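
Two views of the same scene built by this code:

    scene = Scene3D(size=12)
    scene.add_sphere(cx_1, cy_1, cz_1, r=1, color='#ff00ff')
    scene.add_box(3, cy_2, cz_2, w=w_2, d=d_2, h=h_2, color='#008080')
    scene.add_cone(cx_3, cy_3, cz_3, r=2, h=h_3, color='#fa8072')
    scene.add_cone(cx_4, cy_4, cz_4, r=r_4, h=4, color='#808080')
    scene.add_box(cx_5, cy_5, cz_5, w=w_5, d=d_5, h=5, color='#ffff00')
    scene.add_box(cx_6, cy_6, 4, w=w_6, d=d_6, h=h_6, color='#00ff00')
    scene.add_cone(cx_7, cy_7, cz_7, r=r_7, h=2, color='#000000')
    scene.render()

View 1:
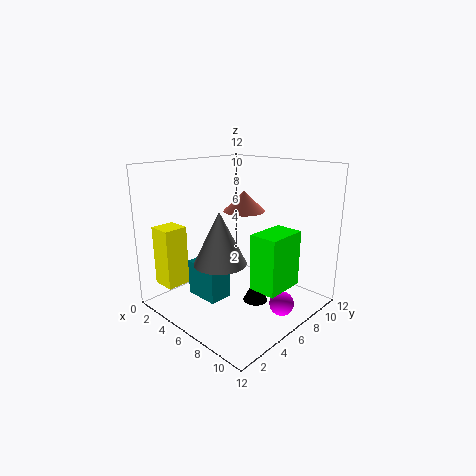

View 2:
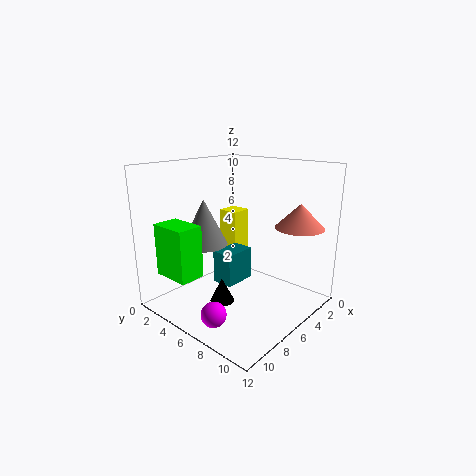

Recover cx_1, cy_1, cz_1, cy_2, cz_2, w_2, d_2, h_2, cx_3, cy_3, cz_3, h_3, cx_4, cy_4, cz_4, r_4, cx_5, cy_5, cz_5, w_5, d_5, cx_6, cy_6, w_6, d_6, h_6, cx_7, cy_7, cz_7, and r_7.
cx_1 = 10; cy_1 = 7; cz_1 = 1; cy_2 = 3; cz_2 = 1; w_2 = 3; d_2 = 2; h_2 = 3; cx_3 = 3; cy_3 = 10; cz_3 = 7; h_3 = 2; cx_4 = 7; cy_4 = 3; cz_4 = 5; r_4 = 2; cx_5 = 1; cy_5 = 1; cz_5 = 2; w_5 = 2; d_5 = 2; cx_6 = 10; cy_6 = 3; w_6 = 2; d_6 = 3; h_6 = 4; cx_7 = 8; cy_7 = 6; cz_7 = 1; r_7 = 1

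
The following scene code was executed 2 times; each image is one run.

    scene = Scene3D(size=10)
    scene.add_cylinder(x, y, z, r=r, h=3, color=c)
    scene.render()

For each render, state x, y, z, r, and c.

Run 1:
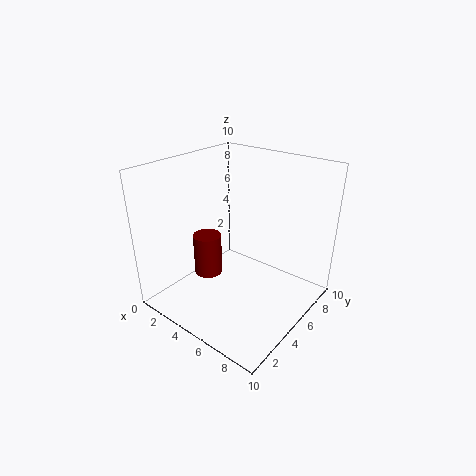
x = 3; y = 4; z = 2; r = 1; c = 'maroon'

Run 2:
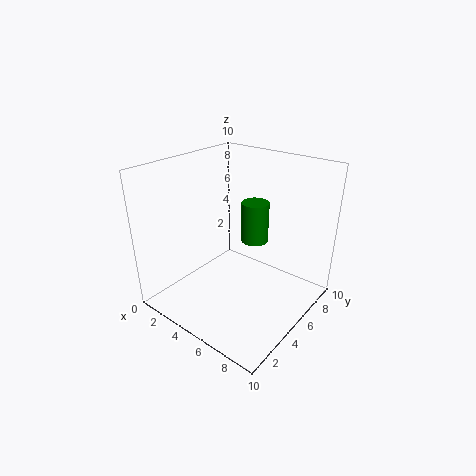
x = 5; y = 7; z = 4; r = 1; c = 'green'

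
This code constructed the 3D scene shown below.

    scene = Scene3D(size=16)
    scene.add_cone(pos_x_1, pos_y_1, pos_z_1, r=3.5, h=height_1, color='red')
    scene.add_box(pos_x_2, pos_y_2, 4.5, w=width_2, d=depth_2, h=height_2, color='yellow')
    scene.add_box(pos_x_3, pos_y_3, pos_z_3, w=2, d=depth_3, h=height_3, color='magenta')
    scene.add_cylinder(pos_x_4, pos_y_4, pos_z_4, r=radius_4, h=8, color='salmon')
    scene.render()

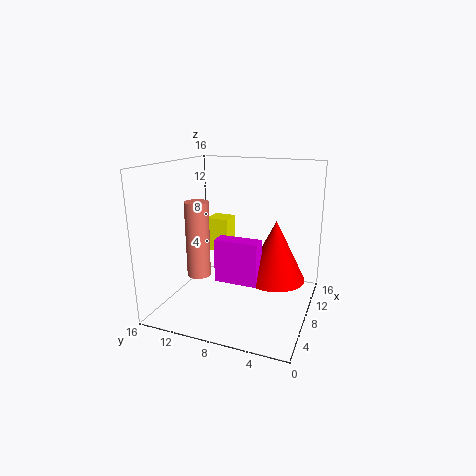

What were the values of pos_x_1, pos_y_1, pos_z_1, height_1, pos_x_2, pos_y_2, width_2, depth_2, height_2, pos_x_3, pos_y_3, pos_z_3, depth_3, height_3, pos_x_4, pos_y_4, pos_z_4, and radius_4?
pos_x_1 = 10.25
pos_y_1 = 4.25
pos_z_1 = 2.75
height_1 = 7
pos_x_2 = 11.75
pos_y_2 = 11
width_2 = 2.75
depth_2 = 2.75
height_2 = 4.25
pos_x_3 = 7
pos_y_3 = 5.5
pos_z_3 = 2.75
depth_3 = 5
height_3 = 5
pos_x_4 = 4.75
pos_y_4 = 11.25
pos_z_4 = 4.5
radius_4 = 1.25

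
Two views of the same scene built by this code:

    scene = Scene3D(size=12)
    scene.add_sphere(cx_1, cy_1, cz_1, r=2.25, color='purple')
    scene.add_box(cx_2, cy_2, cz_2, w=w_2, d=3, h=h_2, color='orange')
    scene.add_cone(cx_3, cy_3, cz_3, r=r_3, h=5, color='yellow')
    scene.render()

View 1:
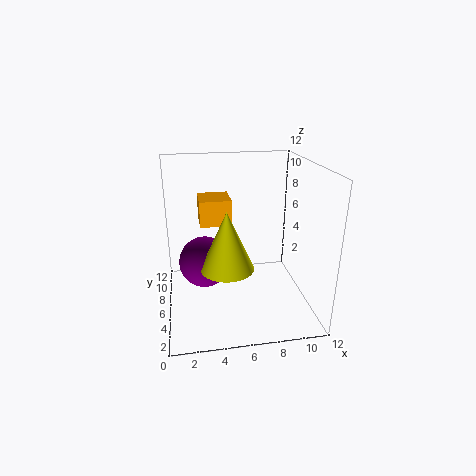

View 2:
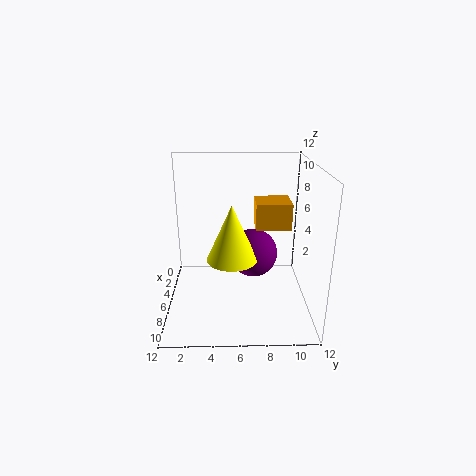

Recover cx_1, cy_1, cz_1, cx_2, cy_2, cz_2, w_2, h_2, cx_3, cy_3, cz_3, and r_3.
cx_1 = 3.25; cy_1 = 7.5; cz_1 = 3.25; cx_2 = 3; cy_2 = 7.5; cz_2 = 6.5; w_2 = 2.75; h_2 = 2.25; cx_3 = 5; cy_3 = 5.5; cz_3 = 3.5; r_3 = 2.25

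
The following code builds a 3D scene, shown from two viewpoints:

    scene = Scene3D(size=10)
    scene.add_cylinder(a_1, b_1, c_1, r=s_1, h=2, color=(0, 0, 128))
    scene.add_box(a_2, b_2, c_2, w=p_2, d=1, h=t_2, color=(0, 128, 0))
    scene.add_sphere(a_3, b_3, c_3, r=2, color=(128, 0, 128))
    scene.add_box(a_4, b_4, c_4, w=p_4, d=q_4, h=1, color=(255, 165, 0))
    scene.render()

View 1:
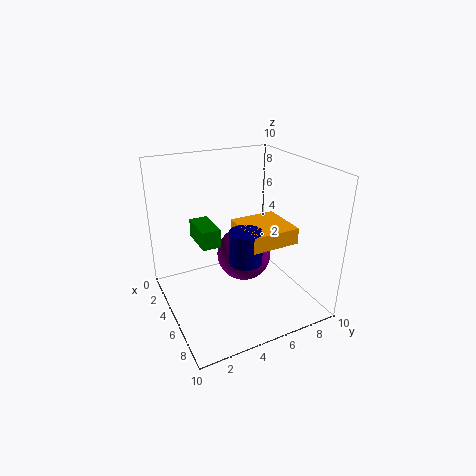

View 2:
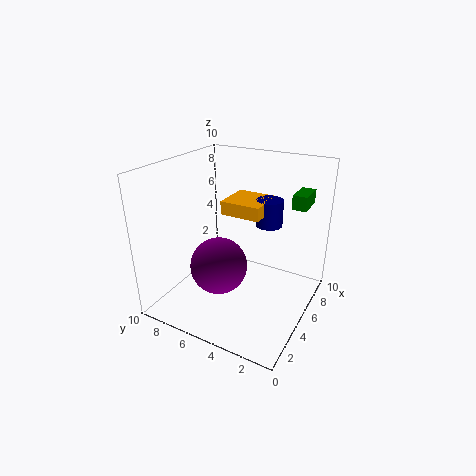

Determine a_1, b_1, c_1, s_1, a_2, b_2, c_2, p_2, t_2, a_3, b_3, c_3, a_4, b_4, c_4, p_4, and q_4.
a_1 = 8; b_1 = 4; c_1 = 5; s_1 = 1; a_2 = 7; b_2 = 1; c_2 = 7; p_2 = 2; t_2 = 1; a_3 = 4; b_3 = 6; c_3 = 3; a_4 = 6; b_4 = 4; c_4 = 6; p_4 = 3; q_4 = 3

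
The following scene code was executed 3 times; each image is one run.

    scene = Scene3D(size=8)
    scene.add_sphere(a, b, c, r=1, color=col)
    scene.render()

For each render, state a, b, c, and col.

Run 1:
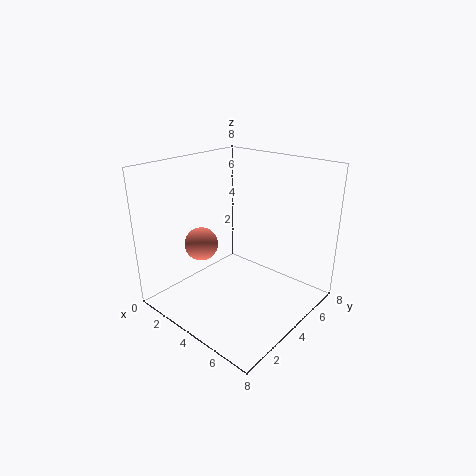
a = 1.5
b = 3.5
c = 3
col = 'salmon'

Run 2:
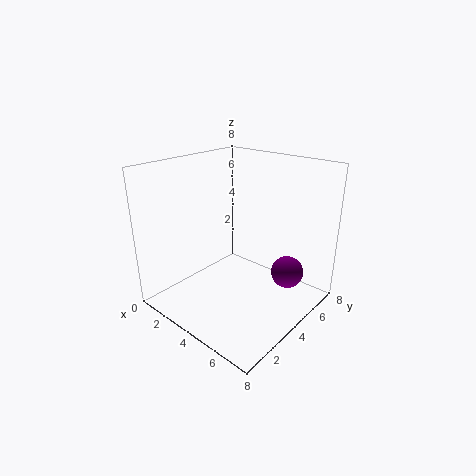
a = 5.5
b = 7
c = 1
col = 'purple'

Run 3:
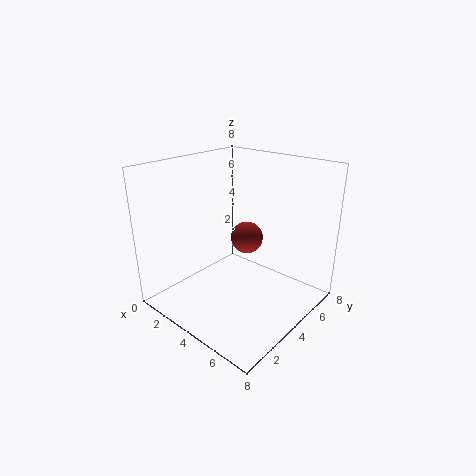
a = 3
b = 6
c = 3
col = 'brown'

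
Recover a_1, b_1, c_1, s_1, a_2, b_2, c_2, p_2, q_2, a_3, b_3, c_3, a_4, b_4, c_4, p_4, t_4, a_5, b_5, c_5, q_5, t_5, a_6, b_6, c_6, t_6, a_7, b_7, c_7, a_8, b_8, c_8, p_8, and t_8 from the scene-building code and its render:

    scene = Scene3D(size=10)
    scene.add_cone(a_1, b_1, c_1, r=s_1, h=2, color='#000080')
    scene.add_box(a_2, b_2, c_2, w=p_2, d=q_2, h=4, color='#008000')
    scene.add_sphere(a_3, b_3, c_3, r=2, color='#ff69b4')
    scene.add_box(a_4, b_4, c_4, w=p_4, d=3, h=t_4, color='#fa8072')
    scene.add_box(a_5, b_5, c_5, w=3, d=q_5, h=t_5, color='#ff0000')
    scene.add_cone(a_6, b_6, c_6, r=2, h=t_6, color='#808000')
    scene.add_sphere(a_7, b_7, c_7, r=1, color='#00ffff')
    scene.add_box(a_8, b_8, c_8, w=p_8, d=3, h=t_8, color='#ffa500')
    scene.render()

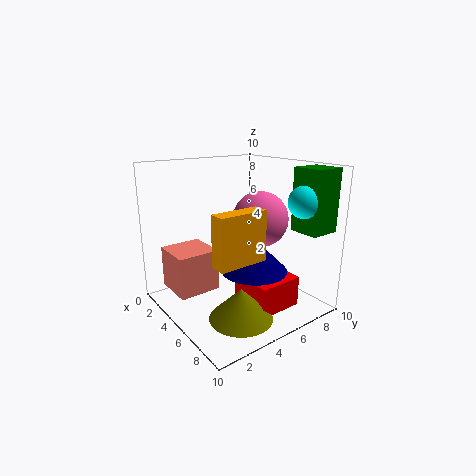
a_1 = 8; b_1 = 4; c_1 = 4; s_1 = 2; a_2 = 8; b_2 = 7; c_2 = 6; p_2 = 2; q_2 = 2; a_3 = 5; b_3 = 7; c_3 = 6; a_4 = 1; b_4 = 1; c_4 = 1; p_4 = 3; t_4 = 3; a_5 = 6; b_5 = 4; c_5 = 1; q_5 = 3; t_5 = 2; a_6 = 8; b_6 = 3; c_6 = 1; t_6 = 2; a_7 = 9; b_7 = 7; c_7 = 8; a_8 = 8; b_8 = 1; c_8 = 5; p_8 = 1; t_8 = 3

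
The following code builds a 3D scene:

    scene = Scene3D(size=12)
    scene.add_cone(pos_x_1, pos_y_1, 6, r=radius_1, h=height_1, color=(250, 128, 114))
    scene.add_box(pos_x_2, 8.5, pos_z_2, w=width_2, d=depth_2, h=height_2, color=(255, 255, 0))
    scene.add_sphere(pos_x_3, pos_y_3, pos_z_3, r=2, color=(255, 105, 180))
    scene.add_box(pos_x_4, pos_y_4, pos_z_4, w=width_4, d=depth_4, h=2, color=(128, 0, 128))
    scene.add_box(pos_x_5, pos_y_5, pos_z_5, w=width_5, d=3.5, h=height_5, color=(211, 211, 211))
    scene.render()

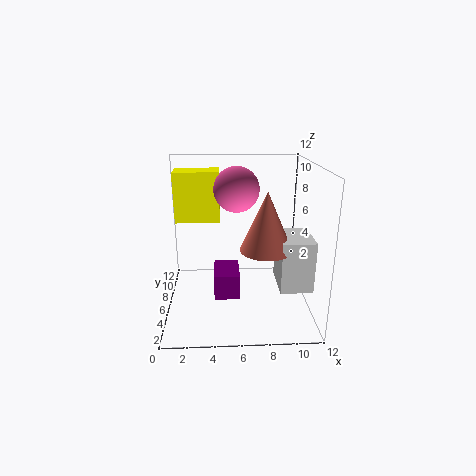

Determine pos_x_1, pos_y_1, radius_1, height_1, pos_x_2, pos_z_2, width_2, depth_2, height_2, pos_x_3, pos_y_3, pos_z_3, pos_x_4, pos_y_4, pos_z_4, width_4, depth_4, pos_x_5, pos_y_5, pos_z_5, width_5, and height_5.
pos_x_1 = 8
pos_y_1 = 3.5
radius_1 = 2
height_1 = 4.5
pos_x_2 = 0.5
pos_z_2 = 6.5
width_2 = 4
depth_2 = 2.5
height_2 = 4.5
pos_x_3 = 6
pos_y_3 = 8.5
pos_z_3 = 9.5
pos_x_4 = 4
pos_y_4 = 3
pos_z_4 = 2
width_4 = 2
depth_4 = 3
pos_x_5 = 9
pos_y_5 = 2
pos_z_5 = 3
width_5 = 2.5
height_5 = 4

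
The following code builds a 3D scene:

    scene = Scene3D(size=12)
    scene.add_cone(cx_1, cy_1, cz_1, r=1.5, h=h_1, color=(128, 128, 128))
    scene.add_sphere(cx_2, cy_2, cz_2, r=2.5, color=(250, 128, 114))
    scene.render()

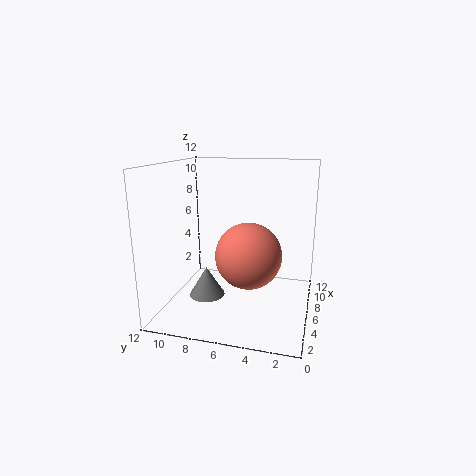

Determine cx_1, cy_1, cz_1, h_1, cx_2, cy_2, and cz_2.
cx_1 = 5, cy_1 = 8.5, cz_1 = 1, h_1 = 2.5, cx_2 = 3.5, cy_2 = 4.5, cz_2 = 5.5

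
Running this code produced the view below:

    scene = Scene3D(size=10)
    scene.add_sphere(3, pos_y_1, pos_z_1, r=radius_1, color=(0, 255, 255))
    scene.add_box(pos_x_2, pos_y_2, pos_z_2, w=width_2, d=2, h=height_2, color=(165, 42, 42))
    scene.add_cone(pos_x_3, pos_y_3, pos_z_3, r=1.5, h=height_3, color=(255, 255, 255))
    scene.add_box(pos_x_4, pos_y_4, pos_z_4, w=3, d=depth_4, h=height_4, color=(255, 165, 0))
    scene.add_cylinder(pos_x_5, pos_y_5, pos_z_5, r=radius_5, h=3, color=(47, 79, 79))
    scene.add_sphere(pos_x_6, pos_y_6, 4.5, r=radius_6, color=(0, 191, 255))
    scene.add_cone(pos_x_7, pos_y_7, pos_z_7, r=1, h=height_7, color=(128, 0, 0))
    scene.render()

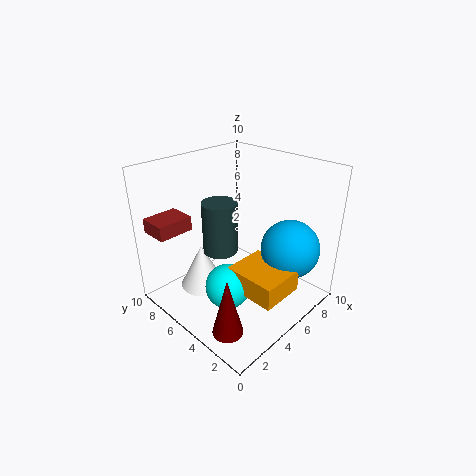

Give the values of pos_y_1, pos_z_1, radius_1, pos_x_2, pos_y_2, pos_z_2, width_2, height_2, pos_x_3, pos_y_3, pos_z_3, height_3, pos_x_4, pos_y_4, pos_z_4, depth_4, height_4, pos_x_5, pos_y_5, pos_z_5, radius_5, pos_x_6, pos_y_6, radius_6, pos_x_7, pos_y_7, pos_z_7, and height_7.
pos_y_1 = 4, pos_z_1 = 2.5, radius_1 = 1.5, pos_x_2 = 0.5, pos_y_2 = 7.5, pos_z_2 = 5.5, width_2 = 2.5, height_2 = 1, pos_x_3 = 2.5, pos_y_3 = 6, pos_z_3 = 2, height_3 = 3, pos_x_4 = 3, pos_y_4 = 0.5, pos_z_4 = 2.5, depth_4 = 3.5, height_4 = 1.5, pos_x_5 = 2, pos_y_5 = 3.5, pos_z_5 = 6, radius_5 = 1, pos_x_6 = 7, pos_y_6 = 2, radius_6 = 2, pos_x_7 = 1.5, pos_y_7 = 2.5, pos_z_7 = 0.5, height_7 = 4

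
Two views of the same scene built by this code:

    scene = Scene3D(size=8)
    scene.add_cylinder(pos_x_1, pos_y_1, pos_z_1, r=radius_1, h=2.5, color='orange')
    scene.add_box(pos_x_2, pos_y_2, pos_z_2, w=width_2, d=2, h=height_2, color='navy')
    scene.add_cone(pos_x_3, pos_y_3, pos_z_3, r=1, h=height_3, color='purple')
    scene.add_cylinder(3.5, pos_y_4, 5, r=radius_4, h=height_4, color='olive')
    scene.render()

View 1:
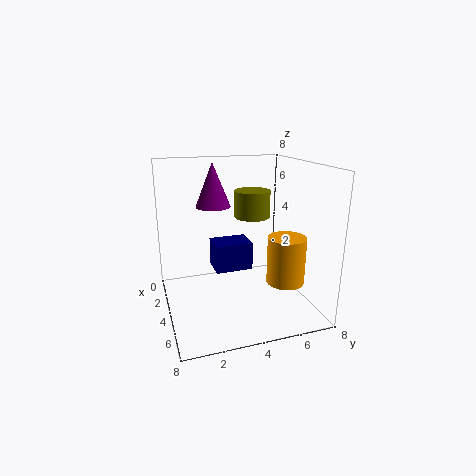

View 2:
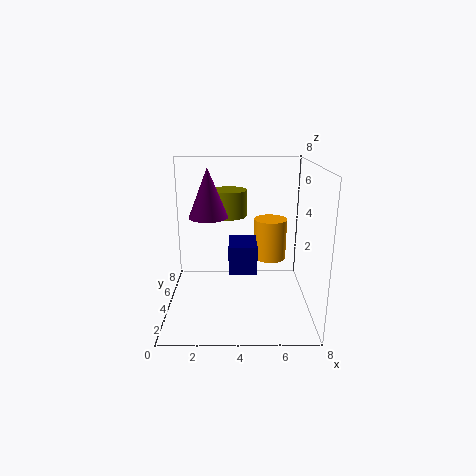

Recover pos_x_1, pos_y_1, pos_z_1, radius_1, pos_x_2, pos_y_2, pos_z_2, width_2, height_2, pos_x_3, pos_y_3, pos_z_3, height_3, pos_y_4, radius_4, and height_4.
pos_x_1 = 6, pos_y_1 = 6, pos_z_1 = 2, radius_1 = 1, pos_x_2 = 3.5, pos_y_2 = 2.5, pos_z_2 = 2.5, width_2 = 1.5, height_2 = 1.5, pos_x_3 = 2.5, pos_y_3 = 3, pos_z_3 = 5.5, height_3 = 2.5, pos_y_4 = 5, radius_4 = 1, height_4 = 1.5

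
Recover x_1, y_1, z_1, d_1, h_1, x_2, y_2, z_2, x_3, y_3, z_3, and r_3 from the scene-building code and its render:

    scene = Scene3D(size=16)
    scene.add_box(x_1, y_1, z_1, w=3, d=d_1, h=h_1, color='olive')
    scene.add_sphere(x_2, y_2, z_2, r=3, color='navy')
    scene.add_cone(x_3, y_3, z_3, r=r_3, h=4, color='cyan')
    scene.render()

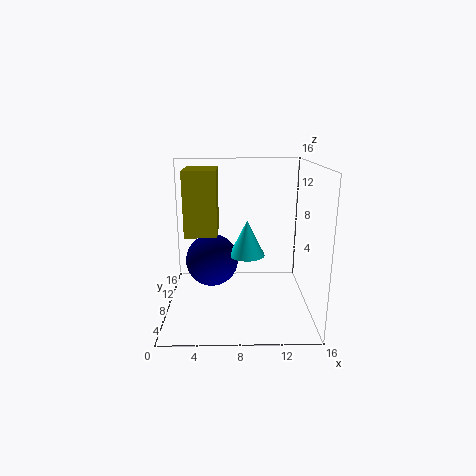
x_1 = 3
y_1 = 2
z_1 = 10
d_1 = 4
h_1 = 6
x_2 = 5
y_2 = 9
z_2 = 5
x_3 = 9
y_3 = 8
z_3 = 6
r_3 = 2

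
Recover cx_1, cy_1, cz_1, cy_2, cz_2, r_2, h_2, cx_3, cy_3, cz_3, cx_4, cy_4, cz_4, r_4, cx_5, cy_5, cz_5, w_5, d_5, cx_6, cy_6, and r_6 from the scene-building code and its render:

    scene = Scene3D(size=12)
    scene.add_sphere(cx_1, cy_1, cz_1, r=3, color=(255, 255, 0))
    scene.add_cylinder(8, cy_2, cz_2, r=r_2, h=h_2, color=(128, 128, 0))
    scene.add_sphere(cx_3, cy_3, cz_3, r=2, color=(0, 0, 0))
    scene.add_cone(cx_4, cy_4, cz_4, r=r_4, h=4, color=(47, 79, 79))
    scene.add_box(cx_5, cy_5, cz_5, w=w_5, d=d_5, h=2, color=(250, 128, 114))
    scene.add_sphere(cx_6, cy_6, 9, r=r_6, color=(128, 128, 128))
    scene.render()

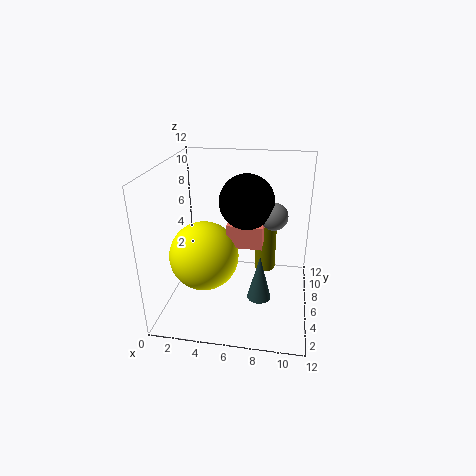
cx_1 = 3
cy_1 = 6
cz_1 = 4
cy_2 = 10
cz_2 = 1
r_2 = 1
h_2 = 5
cx_3 = 7
cy_3 = 4
cz_3 = 10
cx_4 = 8
cy_4 = 5
cz_4 = 1
r_4 = 1
cx_5 = 5
cy_5 = 6
cz_5 = 5
w_5 = 3
d_5 = 2
cx_6 = 9
cy_6 = 4
r_6 = 1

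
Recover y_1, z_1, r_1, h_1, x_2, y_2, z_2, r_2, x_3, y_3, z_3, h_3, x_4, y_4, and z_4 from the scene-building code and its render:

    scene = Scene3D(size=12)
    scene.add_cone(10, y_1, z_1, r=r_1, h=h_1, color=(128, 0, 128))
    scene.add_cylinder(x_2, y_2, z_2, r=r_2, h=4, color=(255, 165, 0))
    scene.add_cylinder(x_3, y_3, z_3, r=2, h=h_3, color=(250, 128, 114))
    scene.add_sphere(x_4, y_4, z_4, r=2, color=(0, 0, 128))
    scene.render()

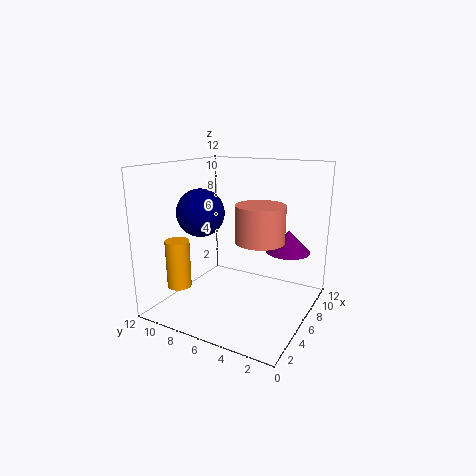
y_1 = 3; z_1 = 4; r_1 = 2; h_1 = 2; x_2 = 3; y_2 = 10; z_2 = 2; r_2 = 1; x_3 = 6; y_3 = 4; z_3 = 6; h_3 = 3; x_4 = 5; y_4 = 9; z_4 = 8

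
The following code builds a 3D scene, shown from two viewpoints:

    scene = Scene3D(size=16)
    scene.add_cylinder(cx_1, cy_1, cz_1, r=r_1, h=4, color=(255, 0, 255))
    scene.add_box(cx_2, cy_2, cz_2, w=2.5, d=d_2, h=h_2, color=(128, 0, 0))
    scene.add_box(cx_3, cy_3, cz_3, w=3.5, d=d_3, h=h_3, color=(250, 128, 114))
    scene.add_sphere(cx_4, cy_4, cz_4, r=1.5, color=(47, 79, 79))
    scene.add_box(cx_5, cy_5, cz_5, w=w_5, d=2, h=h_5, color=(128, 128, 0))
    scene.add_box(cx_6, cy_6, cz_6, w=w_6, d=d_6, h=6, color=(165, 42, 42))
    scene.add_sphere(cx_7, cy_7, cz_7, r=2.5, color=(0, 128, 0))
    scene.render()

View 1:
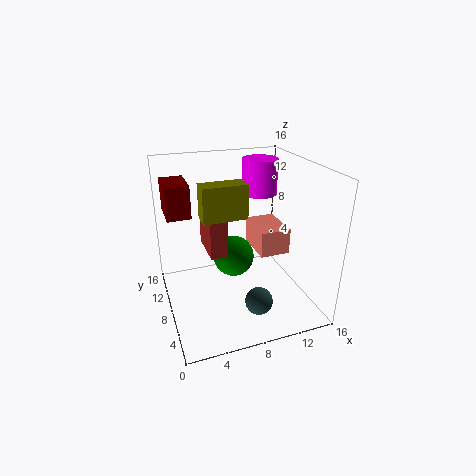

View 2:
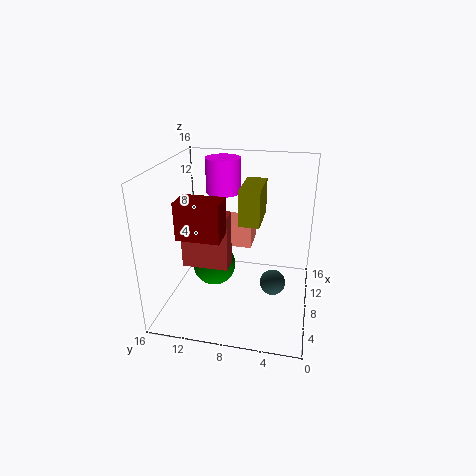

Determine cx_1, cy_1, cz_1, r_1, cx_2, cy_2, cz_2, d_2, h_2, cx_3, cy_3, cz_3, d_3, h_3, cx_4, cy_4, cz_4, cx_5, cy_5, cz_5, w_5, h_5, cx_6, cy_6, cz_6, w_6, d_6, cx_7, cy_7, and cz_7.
cx_1 = 11.5, cy_1 = 10.5, cz_1 = 12, r_1 = 2, cx_2 = 0.5, cy_2 = 8, cz_2 = 11, d_2 = 4, h_2 = 3.5, cx_3 = 10.5, cy_3 = 7, cz_3 = 5.5, d_3 = 5, h_3 = 3, cx_4 = 9, cy_4 = 4, cz_4 = 2, cx_5 = 3.5, cy_5 = 5, cz_5 = 11.5, w_5 = 4.5, h_5 = 3.5, cx_6 = 5, cy_6 = 8.5, cz_6 = 5.5, w_6 = 2, d_6 = 5, cx_7 = 8.5, cy_7 = 11, cz_7 = 4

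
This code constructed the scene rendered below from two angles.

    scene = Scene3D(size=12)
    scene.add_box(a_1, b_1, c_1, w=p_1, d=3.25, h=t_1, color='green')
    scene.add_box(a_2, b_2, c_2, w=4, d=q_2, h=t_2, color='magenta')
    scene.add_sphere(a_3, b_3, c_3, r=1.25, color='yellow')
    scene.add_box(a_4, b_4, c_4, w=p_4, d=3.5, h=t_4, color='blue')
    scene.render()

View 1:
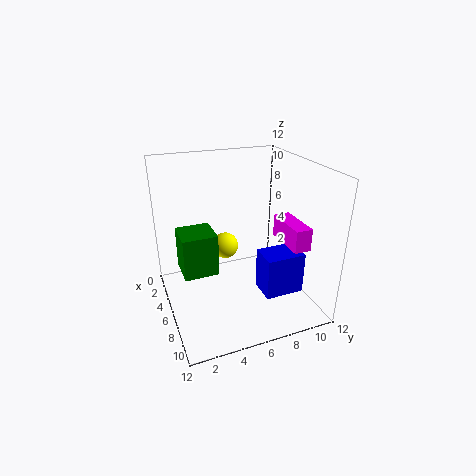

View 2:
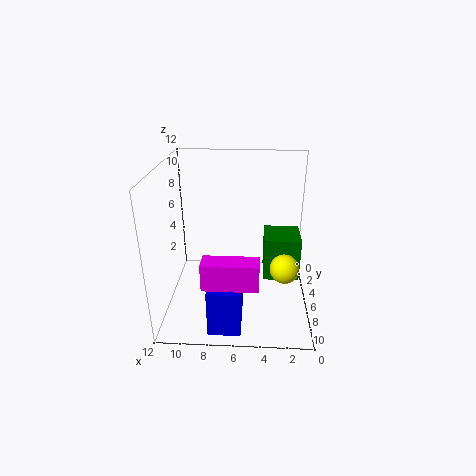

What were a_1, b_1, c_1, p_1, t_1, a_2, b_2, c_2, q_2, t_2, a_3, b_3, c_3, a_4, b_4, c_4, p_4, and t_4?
a_1 = 0.5
b_1 = 1.75
c_1 = 1.25
p_1 = 3.25
t_1 = 4
a_2 = 4.25
b_2 = 10.25
c_2 = 4.75
q_2 = 1.5
t_2 = 2
a_3 = 2
b_3 = 6.25
c_3 = 3.25
a_4 = 5.5
b_4 = 8
c_4 = 0.5
p_4 = 2.5
t_4 = 3.75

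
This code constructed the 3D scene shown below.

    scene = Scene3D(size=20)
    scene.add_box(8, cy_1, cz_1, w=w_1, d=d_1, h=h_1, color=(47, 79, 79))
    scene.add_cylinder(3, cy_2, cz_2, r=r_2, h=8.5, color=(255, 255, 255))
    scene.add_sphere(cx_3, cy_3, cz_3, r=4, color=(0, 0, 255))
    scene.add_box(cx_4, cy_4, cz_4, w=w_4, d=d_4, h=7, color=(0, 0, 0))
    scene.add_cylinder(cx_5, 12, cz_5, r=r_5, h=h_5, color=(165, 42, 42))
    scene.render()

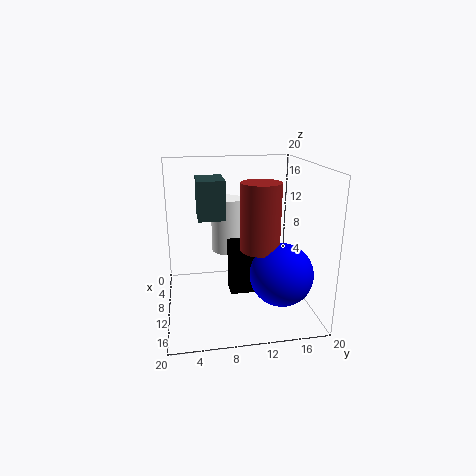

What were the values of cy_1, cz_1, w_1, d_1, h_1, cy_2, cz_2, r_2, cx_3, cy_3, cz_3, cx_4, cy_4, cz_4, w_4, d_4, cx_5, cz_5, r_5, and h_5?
cy_1 = 4.5, cz_1 = 13.5, w_1 = 5, d_1 = 3.5, h_1 = 5, cy_2 = 9.5, cz_2 = 5.5, r_2 = 2.5, cx_3 = 16, cy_3 = 14.5, cz_3 = 7, cx_4 = 10, cy_4 = 8.5, cz_4 = 3, w_4 = 3, d_4 = 5, cx_5 = 14.5, cz_5 = 10, r_5 = 2.5, h_5 = 8.5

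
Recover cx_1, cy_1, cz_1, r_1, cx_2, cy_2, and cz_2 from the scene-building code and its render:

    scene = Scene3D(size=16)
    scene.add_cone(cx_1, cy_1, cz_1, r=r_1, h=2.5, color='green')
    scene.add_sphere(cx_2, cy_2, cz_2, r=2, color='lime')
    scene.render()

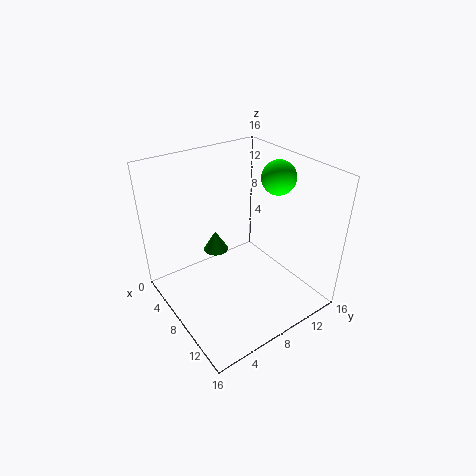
cx_1 = 4; cy_1 = 7.5; cz_1 = 4.5; r_1 = 1.5; cx_2 = 7.5; cy_2 = 14; cz_2 = 13.5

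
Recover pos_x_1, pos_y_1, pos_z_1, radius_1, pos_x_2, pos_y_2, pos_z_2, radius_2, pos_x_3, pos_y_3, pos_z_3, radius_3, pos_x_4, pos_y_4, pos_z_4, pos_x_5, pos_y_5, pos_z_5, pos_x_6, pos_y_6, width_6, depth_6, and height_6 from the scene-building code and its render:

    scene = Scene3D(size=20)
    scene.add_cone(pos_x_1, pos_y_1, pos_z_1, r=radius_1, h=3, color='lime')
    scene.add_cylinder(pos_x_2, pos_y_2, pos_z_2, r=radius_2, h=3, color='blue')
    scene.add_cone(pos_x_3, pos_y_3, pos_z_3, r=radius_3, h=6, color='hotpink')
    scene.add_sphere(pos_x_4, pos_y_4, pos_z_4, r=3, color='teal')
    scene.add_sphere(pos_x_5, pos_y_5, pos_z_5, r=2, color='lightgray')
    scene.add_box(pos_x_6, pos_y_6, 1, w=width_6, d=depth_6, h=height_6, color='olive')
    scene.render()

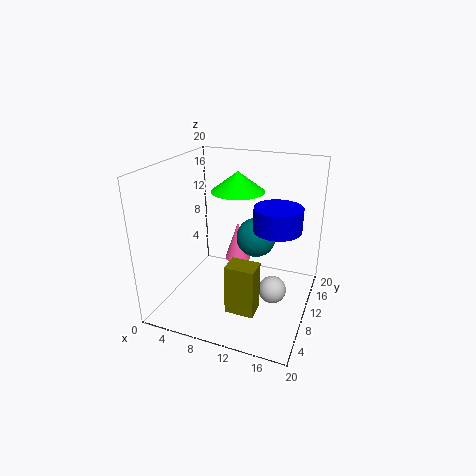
pos_x_1 = 8
pos_y_1 = 15
pos_z_1 = 15
radius_1 = 4
pos_x_2 = 16
pos_y_2 = 8
pos_z_2 = 13
radius_2 = 3
pos_x_3 = 8
pos_y_3 = 15
pos_z_3 = 4
radius_3 = 2
pos_x_4 = 11
pos_y_4 = 15
pos_z_4 = 8
pos_x_5 = 15
pos_y_5 = 11
pos_z_5 = 2
pos_x_6 = 10
pos_y_6 = 5
width_6 = 4
depth_6 = 3
height_6 = 7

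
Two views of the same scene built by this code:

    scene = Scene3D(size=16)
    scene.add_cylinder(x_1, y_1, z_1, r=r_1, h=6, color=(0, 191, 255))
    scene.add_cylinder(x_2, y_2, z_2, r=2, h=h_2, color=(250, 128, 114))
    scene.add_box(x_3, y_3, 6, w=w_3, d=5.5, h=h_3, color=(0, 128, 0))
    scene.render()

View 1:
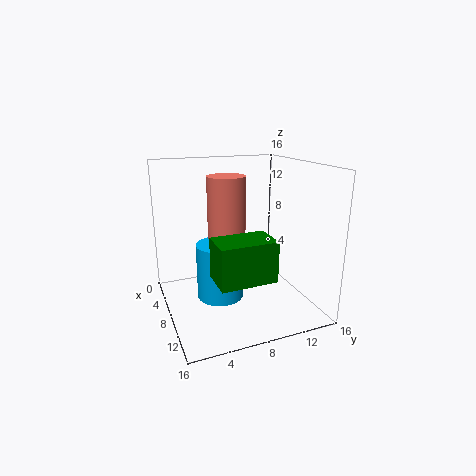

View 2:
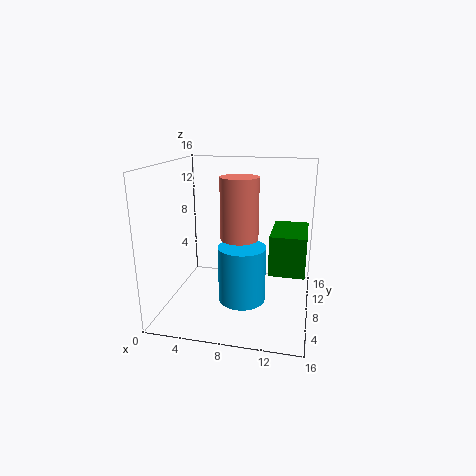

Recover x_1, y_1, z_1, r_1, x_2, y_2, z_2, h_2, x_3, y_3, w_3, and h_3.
x_1 = 9; y_1 = 5.5; z_1 = 2; r_1 = 2.5; x_2 = 8.5; y_2 = 6.5; z_2 = 8.5; h_2 = 6.5; x_3 = 12; y_3 = 3.5; w_3 = 3.5; h_3 = 4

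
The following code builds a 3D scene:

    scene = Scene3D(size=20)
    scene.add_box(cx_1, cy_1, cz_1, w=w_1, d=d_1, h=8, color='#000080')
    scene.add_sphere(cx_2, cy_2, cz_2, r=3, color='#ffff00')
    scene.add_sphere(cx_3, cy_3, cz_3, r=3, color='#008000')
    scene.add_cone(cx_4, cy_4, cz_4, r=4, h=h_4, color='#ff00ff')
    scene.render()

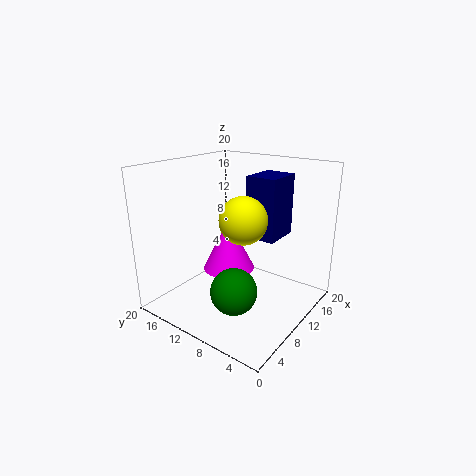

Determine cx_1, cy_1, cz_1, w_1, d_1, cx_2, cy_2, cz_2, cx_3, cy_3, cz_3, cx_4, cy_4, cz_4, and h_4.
cx_1 = 9, cy_1 = 4, cz_1 = 11, w_1 = 5, d_1 = 4, cx_2 = 7, cy_2 = 7, cz_2 = 14, cx_3 = 5, cy_3 = 7, cz_3 = 5, cx_4 = 13, cy_4 = 14, cz_4 = 3, h_4 = 8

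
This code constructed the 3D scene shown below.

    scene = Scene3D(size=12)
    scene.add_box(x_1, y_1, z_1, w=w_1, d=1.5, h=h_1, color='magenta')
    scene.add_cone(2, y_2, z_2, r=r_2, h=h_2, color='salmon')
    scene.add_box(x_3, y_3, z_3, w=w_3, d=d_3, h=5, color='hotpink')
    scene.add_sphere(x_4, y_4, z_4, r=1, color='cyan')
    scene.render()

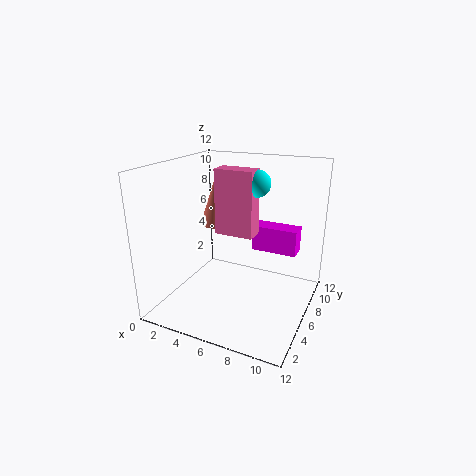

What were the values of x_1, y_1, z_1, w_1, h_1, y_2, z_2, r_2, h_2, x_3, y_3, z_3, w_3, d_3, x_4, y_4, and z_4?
x_1 = 7.5
y_1 = 5.5
z_1 = 5.5
w_1 = 3.5
h_1 = 2
y_2 = 9.5
z_2 = 5.5
r_2 = 1.5
h_2 = 4.5
x_3 = 5
y_3 = 4
z_3 = 7
w_3 = 3
d_3 = 1.5
x_4 = 8
y_4 = 5
z_4 = 11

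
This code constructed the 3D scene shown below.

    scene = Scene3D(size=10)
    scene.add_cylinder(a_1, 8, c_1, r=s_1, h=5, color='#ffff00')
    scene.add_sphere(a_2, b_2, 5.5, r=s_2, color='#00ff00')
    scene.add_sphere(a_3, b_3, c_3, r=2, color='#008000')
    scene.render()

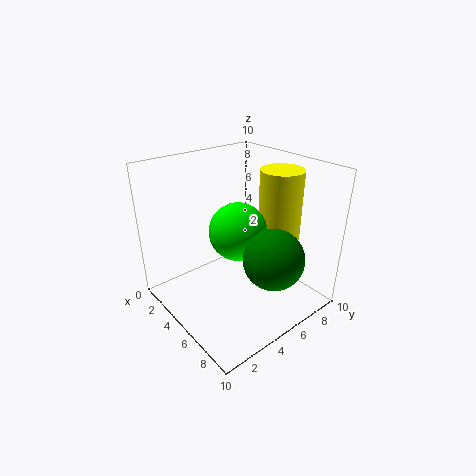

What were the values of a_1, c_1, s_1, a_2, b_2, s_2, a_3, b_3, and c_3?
a_1 = 6, c_1 = 4.5, s_1 = 1.5, a_2 = 5, b_2 = 5, s_2 = 2, a_3 = 8, b_3 = 5.5, c_3 = 4.5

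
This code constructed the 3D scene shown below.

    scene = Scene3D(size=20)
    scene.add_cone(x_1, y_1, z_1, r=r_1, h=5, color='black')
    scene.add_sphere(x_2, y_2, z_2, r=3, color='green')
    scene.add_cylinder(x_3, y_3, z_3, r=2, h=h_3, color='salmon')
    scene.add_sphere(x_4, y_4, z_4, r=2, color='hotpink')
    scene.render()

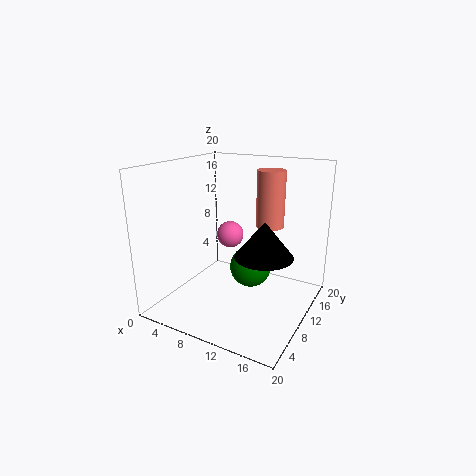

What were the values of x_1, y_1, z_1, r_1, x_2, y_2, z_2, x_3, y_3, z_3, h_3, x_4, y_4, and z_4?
x_1 = 14, y_1 = 10, z_1 = 8, r_1 = 4, x_2 = 11, y_2 = 12, z_2 = 5, x_3 = 13, y_3 = 14, z_3 = 11, h_3 = 8, x_4 = 7, y_4 = 13, z_4 = 9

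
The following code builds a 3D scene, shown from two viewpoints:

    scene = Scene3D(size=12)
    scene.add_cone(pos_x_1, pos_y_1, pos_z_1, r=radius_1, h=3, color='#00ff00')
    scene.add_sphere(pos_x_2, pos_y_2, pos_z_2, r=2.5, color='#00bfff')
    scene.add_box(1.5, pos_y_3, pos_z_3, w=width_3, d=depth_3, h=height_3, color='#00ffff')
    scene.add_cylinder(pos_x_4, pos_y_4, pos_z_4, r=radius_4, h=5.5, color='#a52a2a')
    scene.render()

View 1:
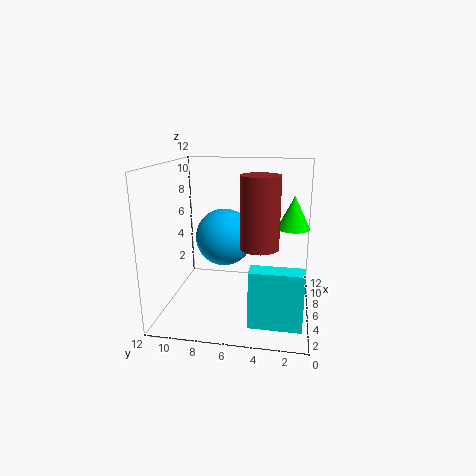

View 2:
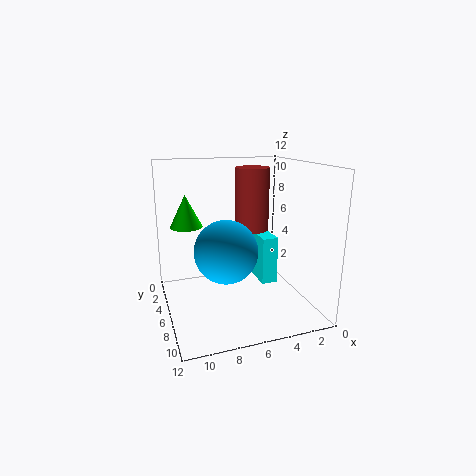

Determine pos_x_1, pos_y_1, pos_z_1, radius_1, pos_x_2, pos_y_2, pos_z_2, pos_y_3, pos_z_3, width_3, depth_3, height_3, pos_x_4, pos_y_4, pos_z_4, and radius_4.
pos_x_1 = 9.5; pos_y_1 = 1.5; pos_z_1 = 6; radius_1 = 1.5; pos_x_2 = 7.5; pos_y_2 = 7.5; pos_z_2 = 5.5; pos_y_3 = 0.5; pos_z_3 = 0.5; width_3 = 1.5; depth_3 = 4; height_3 = 4.5; pos_x_4 = 4; pos_y_4 = 4; pos_z_4 = 6; radius_4 = 1.5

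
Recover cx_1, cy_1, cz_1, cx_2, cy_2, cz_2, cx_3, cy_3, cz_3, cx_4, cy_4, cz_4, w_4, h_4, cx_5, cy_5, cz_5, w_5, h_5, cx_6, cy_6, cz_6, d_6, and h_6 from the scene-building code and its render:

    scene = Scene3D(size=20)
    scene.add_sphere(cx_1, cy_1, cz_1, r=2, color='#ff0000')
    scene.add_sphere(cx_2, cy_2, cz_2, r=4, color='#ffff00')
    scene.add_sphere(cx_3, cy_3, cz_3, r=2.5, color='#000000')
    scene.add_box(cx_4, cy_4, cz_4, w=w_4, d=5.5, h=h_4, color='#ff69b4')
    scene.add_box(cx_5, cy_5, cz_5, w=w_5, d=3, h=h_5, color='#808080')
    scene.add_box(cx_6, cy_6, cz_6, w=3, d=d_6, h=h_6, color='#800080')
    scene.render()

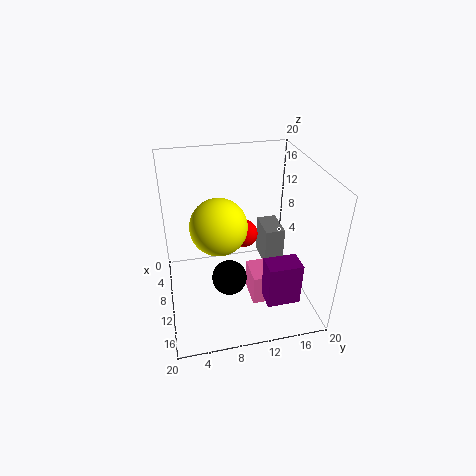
cx_1 = 7.5
cy_1 = 11.5
cz_1 = 9
cx_2 = 9
cy_2 = 7.5
cz_2 = 11.5
cx_3 = 11
cy_3 = 8.5
cz_3 = 4
cx_4 = 9
cy_4 = 11.5
cz_4 = 0.5
w_4 = 4.5
h_4 = 4.5
cx_5 = 2.5
cy_5 = 15
cz_5 = 2.5
w_5 = 5
h_5 = 6
cx_6 = 14
cy_6 = 12.5
cz_6 = 3
d_6 = 4.5
h_6 = 6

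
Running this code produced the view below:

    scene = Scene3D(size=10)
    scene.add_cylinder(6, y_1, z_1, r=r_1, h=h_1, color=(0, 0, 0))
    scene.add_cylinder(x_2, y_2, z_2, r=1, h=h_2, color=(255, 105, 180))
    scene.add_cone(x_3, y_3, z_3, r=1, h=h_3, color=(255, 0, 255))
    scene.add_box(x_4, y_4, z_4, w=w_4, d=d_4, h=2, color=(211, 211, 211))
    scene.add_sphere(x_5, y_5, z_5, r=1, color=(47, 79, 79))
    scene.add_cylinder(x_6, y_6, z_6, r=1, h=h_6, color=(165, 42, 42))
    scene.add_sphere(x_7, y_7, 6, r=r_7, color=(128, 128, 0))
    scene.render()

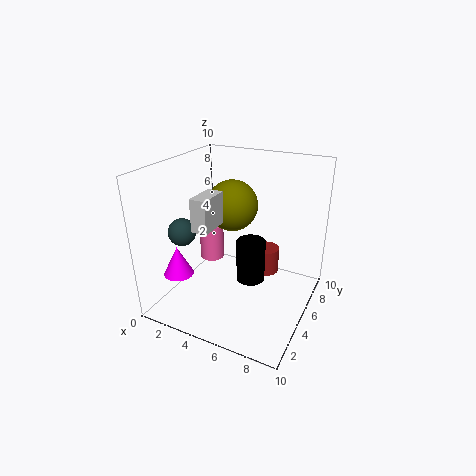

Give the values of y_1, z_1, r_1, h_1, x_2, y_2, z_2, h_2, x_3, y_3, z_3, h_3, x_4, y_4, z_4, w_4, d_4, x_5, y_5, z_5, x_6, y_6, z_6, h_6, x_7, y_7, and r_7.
y_1 = 5
z_1 = 2
r_1 = 1
h_1 = 3
x_2 = 1
y_2 = 8
z_2 = 1
h_2 = 3
x_3 = 2
y_3 = 2
z_3 = 3
h_3 = 2
x_4 = 4
y_4 = 1
z_4 = 7
w_4 = 1
d_4 = 2
x_5 = 1
y_5 = 4
z_5 = 5
x_6 = 6
y_6 = 8
z_6 = 1
h_6 = 2
x_7 = 3
y_7 = 8
r_7 = 2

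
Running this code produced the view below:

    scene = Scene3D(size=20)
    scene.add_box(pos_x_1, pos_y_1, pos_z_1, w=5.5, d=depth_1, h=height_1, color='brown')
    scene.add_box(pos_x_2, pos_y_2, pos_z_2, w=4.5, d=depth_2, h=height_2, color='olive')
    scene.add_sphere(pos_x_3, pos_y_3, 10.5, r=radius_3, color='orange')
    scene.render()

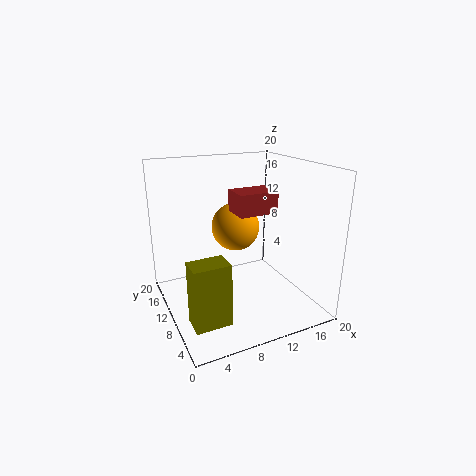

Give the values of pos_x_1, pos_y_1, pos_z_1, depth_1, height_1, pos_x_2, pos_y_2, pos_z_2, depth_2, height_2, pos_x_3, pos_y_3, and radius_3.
pos_x_1 = 9.5; pos_y_1 = 8; pos_z_1 = 13.5; depth_1 = 4; height_1 = 3; pos_x_2 = 1; pos_y_2 = 2; pos_z_2 = 2.5; depth_2 = 3; height_2 = 8; pos_x_3 = 11; pos_y_3 = 13; radius_3 = 3.5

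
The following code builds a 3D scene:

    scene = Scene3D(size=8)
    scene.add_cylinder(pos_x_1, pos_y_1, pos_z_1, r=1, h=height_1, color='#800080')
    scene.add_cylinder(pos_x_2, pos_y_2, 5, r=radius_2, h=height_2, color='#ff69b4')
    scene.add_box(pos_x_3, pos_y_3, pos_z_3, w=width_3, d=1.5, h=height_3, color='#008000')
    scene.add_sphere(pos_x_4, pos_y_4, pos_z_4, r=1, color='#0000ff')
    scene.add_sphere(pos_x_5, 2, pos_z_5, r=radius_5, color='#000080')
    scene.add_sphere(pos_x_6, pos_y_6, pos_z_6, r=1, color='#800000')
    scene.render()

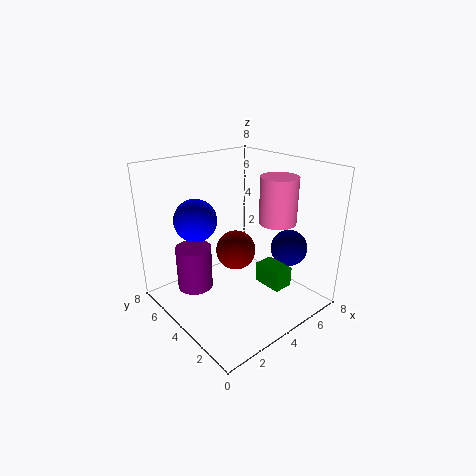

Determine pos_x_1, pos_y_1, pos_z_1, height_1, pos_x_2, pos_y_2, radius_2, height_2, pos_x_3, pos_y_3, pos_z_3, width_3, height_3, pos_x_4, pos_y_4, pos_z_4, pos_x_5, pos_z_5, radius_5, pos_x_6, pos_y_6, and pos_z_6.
pos_x_1 = 2, pos_y_1 = 5.5, pos_z_1 = 1, height_1 = 2.5, pos_x_2 = 5.5, pos_y_2 = 2.5, radius_2 = 1, height_2 = 2.5, pos_x_3 = 3.5, pos_y_3 = 0.5, pos_z_3 = 2.5, width_3 = 1, height_3 = 1, pos_x_4 = 1, pos_y_4 = 3.5, pos_z_4 = 6, pos_x_5 = 6, pos_z_5 = 3.5, radius_5 = 1, pos_x_6 = 3, pos_y_6 = 3, pos_z_6 = 4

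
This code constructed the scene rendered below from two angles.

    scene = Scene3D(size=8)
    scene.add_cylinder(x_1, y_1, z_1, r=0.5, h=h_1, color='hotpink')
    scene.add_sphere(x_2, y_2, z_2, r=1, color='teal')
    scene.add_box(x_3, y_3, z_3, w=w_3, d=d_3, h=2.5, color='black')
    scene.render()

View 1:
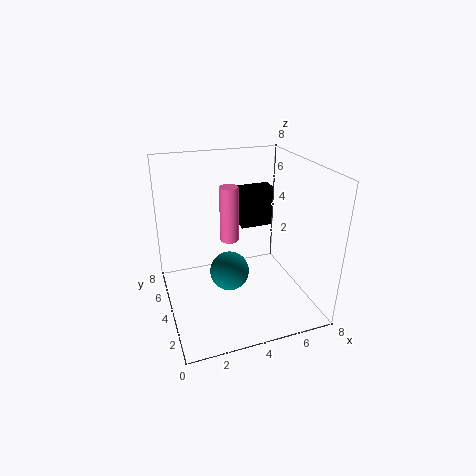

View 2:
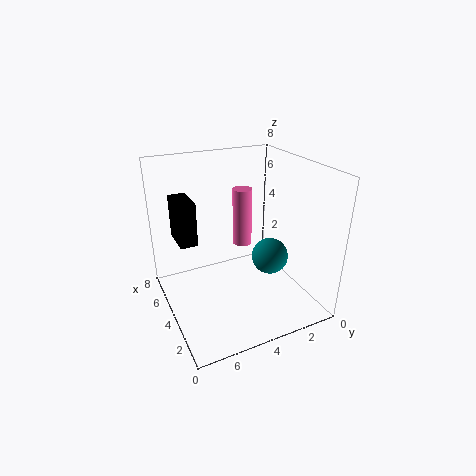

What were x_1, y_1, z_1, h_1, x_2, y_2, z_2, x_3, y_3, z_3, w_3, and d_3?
x_1 = 3.5
y_1 = 4
z_1 = 4
h_1 = 3
x_2 = 3
y_2 = 2.5
z_2 = 3
x_3 = 5
y_3 = 6
z_3 = 3.5
w_3 = 2
d_3 = 1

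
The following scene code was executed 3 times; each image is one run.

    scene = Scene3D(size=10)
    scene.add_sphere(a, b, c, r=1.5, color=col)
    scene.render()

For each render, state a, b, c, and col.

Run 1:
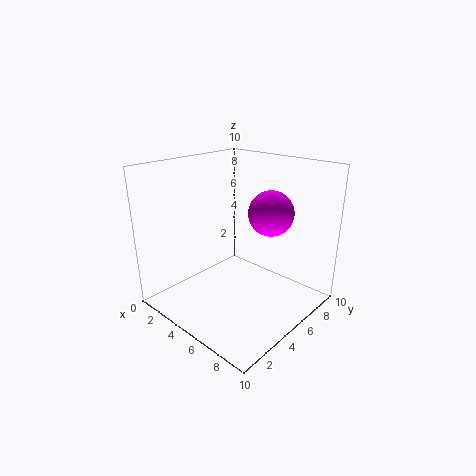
a = 7, b = 6, c = 7, col = 'magenta'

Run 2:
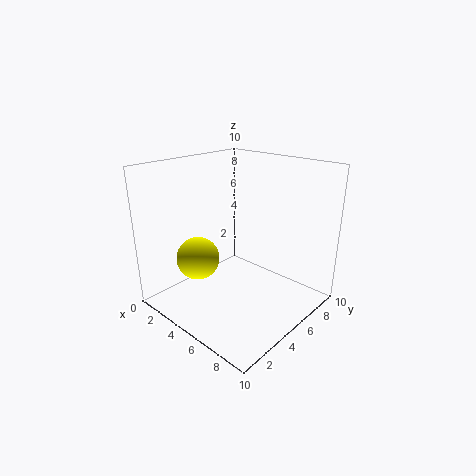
a = 3, b = 3, c = 3.5, col = 'yellow'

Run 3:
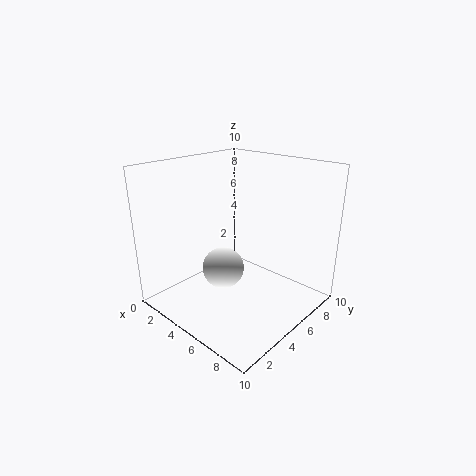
a = 4, b = 4.5, c = 2.5, col = 'white'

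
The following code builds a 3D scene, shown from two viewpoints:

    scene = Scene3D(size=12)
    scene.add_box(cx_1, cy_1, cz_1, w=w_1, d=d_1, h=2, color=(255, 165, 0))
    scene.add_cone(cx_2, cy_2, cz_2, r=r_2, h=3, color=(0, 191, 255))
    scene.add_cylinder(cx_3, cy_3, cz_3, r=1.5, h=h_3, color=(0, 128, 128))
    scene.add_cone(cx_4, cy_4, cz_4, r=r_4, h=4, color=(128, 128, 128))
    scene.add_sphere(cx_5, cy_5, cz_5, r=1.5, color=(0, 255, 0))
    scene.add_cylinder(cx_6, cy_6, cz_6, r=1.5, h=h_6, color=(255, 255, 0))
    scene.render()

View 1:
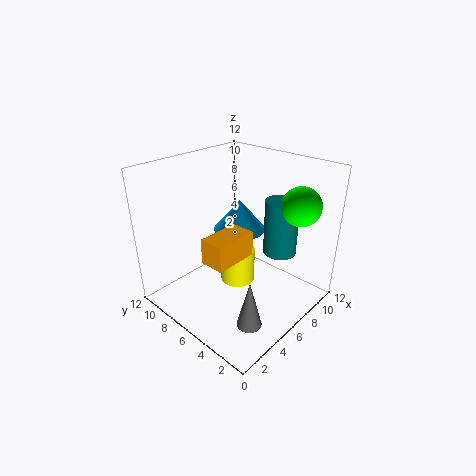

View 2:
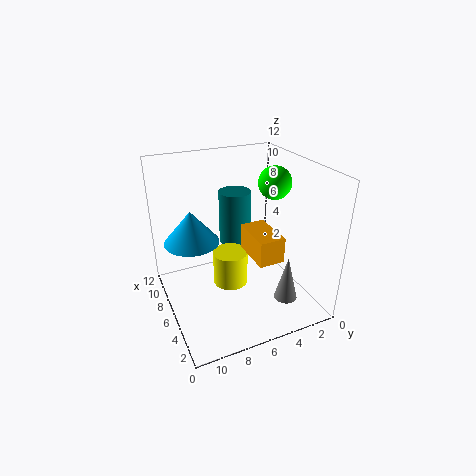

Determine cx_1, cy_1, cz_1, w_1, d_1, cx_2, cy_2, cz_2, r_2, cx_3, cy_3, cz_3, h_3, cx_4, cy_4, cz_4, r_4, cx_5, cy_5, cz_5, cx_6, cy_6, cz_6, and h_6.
cx_1 = 2
cy_1 = 4
cz_1 = 5.5
w_1 = 3.5
d_1 = 2
cx_2 = 9.5
cy_2 = 9
cz_2 = 4.5
r_2 = 2.5
cx_3 = 10
cy_3 = 4.5
cz_3 = 3.5
h_3 = 5
cx_4 = 3.5
cy_4 = 2.5
cz_4 = 0.5
r_4 = 1
cx_5 = 8
cy_5 = 1.5
cz_5 = 9.5
cx_6 = 6.5
cy_6 = 6.5
cz_6 = 1.5
h_6 = 3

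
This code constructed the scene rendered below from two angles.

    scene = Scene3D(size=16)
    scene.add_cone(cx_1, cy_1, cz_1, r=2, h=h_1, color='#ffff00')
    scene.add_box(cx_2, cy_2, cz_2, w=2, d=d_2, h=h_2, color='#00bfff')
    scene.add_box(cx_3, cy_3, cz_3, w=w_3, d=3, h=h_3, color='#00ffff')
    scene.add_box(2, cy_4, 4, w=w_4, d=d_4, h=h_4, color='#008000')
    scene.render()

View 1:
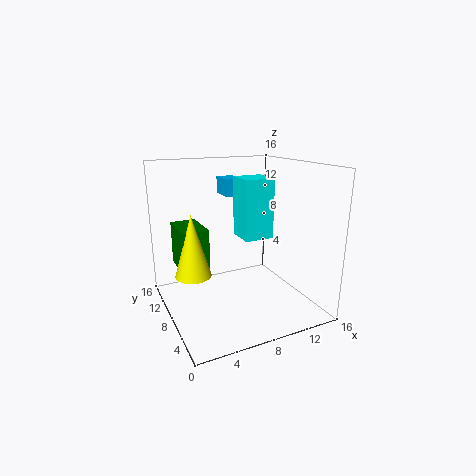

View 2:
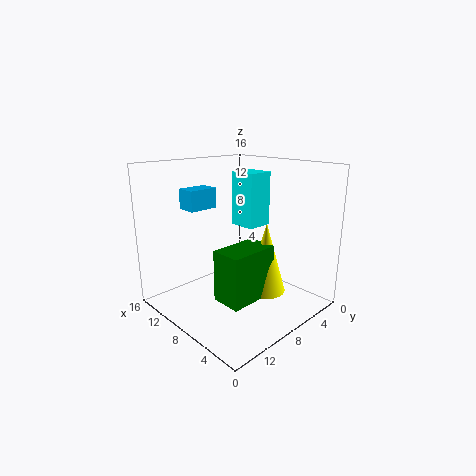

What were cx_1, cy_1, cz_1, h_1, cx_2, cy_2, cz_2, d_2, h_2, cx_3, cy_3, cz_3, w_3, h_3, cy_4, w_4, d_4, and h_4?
cx_1 = 3; cy_1 = 9; cz_1 = 4; h_1 = 7; cx_2 = 8; cy_2 = 11; cz_2 = 12; d_2 = 3; h_2 = 2; cx_3 = 7; cy_3 = 4; cz_3 = 9; w_3 = 3; h_3 = 6; cy_4 = 9; w_4 = 3; d_4 = 5; h_4 = 5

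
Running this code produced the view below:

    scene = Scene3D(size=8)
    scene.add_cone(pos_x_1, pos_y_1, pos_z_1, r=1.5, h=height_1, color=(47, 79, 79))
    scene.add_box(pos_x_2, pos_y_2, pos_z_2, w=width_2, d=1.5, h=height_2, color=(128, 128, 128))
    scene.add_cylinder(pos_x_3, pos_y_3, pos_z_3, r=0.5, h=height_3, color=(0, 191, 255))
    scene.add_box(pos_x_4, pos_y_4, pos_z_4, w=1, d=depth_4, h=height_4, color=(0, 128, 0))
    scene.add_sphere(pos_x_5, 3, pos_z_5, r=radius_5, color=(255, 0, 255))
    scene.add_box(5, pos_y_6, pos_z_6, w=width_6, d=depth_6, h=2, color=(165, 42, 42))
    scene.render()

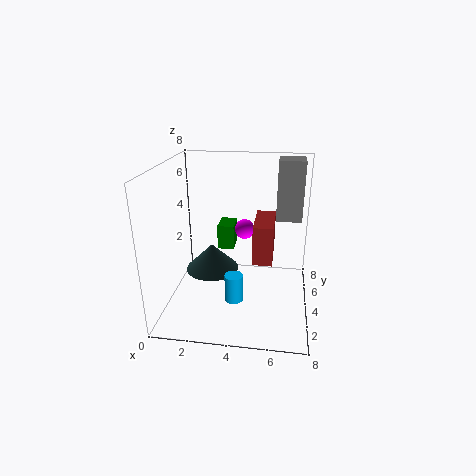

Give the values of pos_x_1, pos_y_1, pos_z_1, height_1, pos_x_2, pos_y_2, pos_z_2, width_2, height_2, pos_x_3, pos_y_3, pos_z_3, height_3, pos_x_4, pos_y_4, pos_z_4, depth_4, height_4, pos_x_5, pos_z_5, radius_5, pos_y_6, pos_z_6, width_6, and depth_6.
pos_x_1 = 2.5; pos_y_1 = 4; pos_z_1 = 2; height_1 = 1.5; pos_x_2 = 6; pos_y_2 = 5.5; pos_z_2 = 4.5; width_2 = 1.5; height_2 = 3.5; pos_x_3 = 4; pos_y_3 = 2.5; pos_z_3 = 1; height_3 = 1.5; pos_x_4 = 2.5; pos_y_4 = 5.5; pos_z_4 = 2.5; depth_4 = 1.5; height_4 = 1.5; pos_x_5 = 4.5; pos_z_5 = 5; radius_5 = 0.5; pos_y_6 = 2; pos_z_6 = 3.5; width_6 = 1; depth_6 = 2.5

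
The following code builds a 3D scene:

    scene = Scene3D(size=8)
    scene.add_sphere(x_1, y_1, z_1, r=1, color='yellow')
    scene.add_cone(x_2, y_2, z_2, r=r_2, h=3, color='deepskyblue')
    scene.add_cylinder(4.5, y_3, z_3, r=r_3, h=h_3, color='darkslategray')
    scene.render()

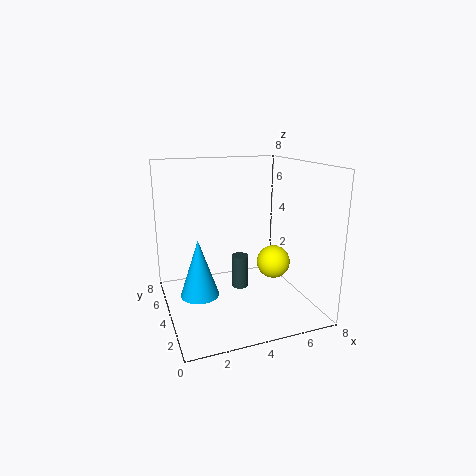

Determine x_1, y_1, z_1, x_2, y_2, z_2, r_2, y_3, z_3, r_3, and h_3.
x_1 = 6.5; y_1 = 4.5; z_1 = 2; x_2 = 1.5; y_2 = 3; z_2 = 1.5; r_2 = 1; y_3 = 5; z_3 = 0.5; r_3 = 0.5; h_3 = 2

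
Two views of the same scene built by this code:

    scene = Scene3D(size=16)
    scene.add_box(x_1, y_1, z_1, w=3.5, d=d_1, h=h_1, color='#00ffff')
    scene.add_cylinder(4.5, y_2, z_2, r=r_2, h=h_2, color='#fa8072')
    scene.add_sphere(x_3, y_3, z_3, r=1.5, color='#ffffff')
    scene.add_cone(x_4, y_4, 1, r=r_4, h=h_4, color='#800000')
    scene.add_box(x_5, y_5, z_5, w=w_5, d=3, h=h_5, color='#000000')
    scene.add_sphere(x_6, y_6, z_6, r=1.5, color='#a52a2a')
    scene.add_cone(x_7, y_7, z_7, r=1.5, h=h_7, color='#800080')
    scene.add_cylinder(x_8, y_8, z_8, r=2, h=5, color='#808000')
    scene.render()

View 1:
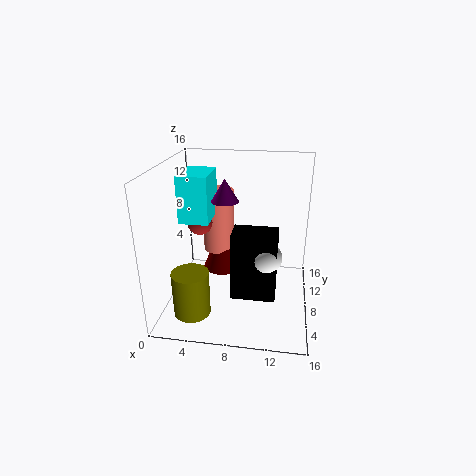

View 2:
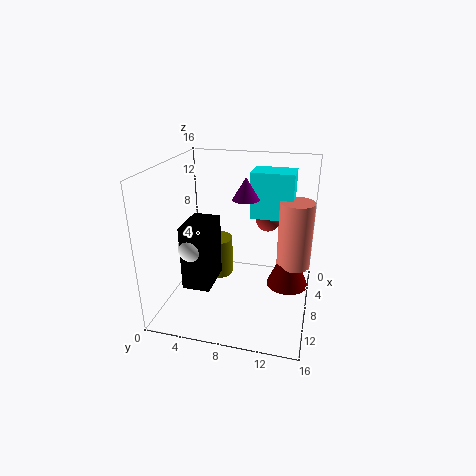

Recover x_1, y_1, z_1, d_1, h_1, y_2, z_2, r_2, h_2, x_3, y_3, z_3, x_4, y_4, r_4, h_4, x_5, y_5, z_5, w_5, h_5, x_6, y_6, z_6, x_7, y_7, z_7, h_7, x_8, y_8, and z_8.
x_1 = 1; y_1 = 8.5; z_1 = 9; d_1 = 5; h_1 = 5.5; y_2 = 14; z_2 = 3.5; r_2 = 2; h_2 = 8; x_3 = 11.5; y_3 = 4; z_3 = 8; x_4 = 5; y_4 = 13.5; r_4 = 2.5; h_4 = 6; x_5 = 8; y_5 = 3; z_5 = 3.5; w_5 = 4.5; h_5 = 7; x_6 = 3; y_6 = 10.5; z_6 = 8.5; x_7 = 6.5; y_7 = 8.5; z_7 = 12; h_7 = 2.5; x_8 = 3.5; y_8 = 4; z_8 = 0.5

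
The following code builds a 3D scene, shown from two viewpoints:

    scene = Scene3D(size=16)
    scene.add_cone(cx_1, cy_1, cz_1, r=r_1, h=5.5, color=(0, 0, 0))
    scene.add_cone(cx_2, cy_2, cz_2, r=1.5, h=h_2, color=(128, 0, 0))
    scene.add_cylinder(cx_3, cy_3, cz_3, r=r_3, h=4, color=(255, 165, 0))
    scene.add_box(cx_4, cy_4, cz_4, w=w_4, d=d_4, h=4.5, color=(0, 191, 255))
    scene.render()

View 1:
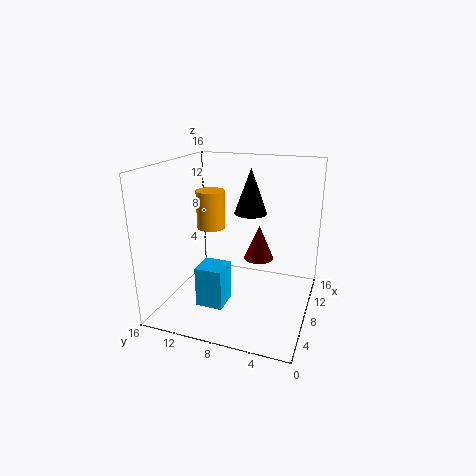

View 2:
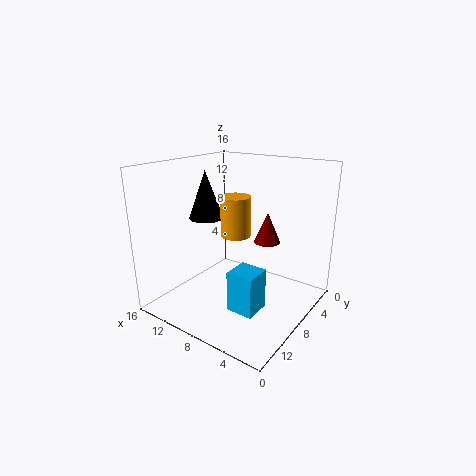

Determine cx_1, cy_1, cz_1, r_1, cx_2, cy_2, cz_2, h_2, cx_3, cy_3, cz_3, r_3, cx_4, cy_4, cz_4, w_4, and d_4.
cx_1 = 12.5
cy_1 = 8
cz_1 = 9.5
r_1 = 2
cx_2 = 6
cy_2 = 5
cz_2 = 7
h_2 = 3.5
cx_3 = 6.5
cy_3 = 10.5
cz_3 = 9.5
r_3 = 1.5
cx_4 = 4
cy_4 = 8.5
cz_4 = 1
w_4 = 3
d_4 = 3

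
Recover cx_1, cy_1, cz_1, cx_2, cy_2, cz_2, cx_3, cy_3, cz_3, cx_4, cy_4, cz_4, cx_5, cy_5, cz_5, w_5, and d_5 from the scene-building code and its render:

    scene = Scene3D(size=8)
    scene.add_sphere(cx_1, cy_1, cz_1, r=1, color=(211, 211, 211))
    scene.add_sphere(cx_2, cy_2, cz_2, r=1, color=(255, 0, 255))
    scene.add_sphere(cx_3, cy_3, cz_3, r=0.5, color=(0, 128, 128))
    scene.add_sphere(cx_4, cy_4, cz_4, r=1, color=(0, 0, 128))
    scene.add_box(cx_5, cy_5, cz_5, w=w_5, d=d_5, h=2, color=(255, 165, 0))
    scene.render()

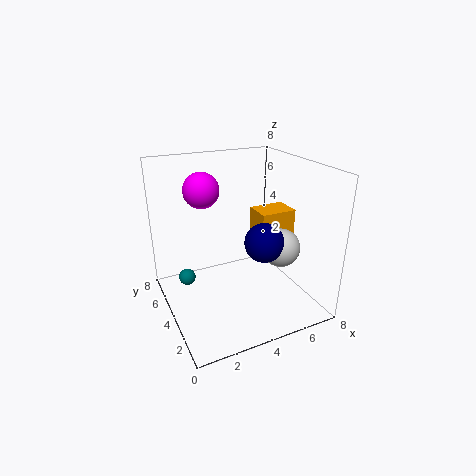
cx_1 = 5.5, cy_1 = 2, cz_1 = 4, cx_2 = 2.5, cy_2 = 5.5, cz_2 = 6.5, cx_3 = 1.5, cy_3 = 6, cz_3 = 1, cx_4 = 4.5, cy_4 = 2, cz_4 = 4.5, cx_5 = 5, cy_5 = 3, cz_5 = 3.5, w_5 = 2, d_5 = 1.5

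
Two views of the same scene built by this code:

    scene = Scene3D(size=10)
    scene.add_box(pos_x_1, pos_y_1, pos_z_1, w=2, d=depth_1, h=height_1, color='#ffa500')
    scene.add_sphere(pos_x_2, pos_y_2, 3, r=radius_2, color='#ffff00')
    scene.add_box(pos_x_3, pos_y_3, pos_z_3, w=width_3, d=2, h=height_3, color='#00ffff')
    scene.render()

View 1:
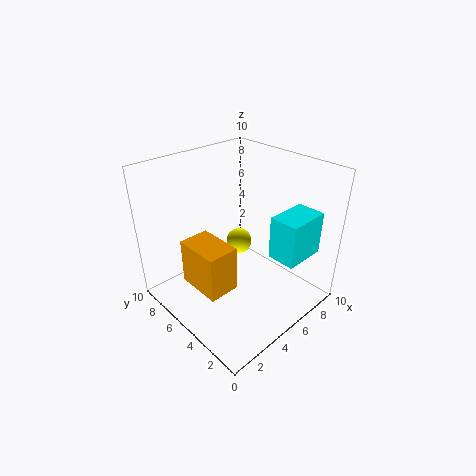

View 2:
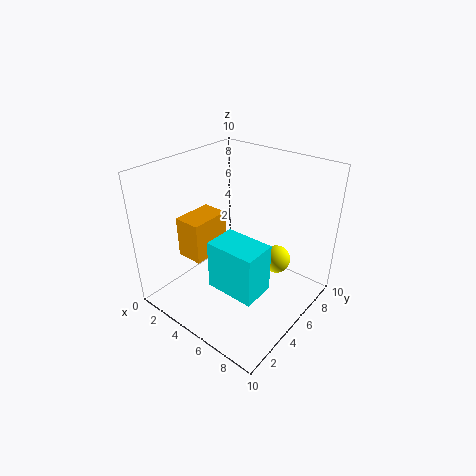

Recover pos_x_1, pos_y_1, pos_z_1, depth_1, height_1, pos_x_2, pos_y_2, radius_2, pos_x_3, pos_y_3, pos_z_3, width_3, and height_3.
pos_x_1 = 1, pos_y_1 = 3, pos_z_1 = 3, depth_1 = 3, height_1 = 3, pos_x_2 = 7, pos_y_2 = 7, radius_2 = 1, pos_x_3 = 6, pos_y_3 = 1, pos_z_3 = 4, width_3 = 3, height_3 = 3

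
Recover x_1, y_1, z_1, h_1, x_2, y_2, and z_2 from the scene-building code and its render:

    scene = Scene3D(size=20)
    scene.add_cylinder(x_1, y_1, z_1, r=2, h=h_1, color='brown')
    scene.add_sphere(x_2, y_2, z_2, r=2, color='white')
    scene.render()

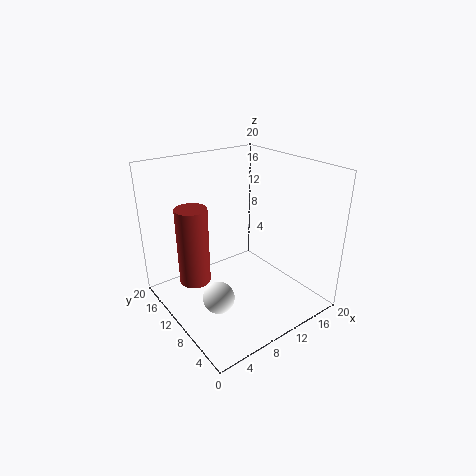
x_1 = 3; y_1 = 10; z_1 = 6; h_1 = 10; x_2 = 4; y_2 = 6; z_2 = 5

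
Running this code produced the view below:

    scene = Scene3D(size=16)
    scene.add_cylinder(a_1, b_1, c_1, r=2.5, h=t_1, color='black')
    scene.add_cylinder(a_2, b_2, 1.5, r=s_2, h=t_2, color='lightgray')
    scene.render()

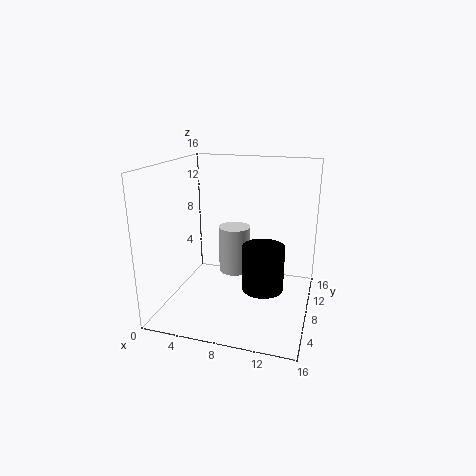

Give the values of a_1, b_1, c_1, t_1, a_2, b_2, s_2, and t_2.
a_1 = 10.5, b_1 = 10, c_1 = 1, t_1 = 5.5, a_2 = 6, b_2 = 13, s_2 = 2, t_2 = 6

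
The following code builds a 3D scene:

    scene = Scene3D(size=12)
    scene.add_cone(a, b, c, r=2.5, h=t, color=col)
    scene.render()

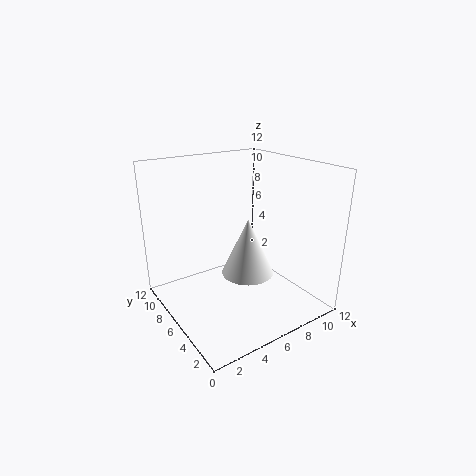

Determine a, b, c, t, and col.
a = 8.5
b = 8
c = 1
t = 5.5
col = 'white'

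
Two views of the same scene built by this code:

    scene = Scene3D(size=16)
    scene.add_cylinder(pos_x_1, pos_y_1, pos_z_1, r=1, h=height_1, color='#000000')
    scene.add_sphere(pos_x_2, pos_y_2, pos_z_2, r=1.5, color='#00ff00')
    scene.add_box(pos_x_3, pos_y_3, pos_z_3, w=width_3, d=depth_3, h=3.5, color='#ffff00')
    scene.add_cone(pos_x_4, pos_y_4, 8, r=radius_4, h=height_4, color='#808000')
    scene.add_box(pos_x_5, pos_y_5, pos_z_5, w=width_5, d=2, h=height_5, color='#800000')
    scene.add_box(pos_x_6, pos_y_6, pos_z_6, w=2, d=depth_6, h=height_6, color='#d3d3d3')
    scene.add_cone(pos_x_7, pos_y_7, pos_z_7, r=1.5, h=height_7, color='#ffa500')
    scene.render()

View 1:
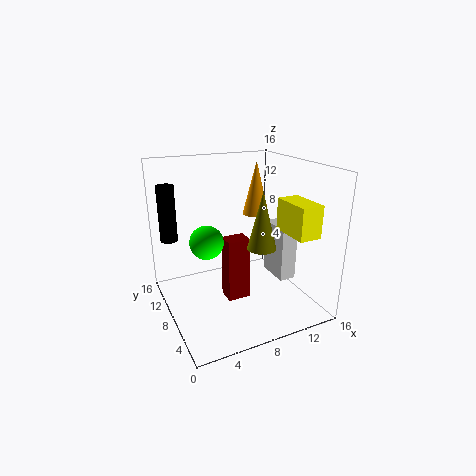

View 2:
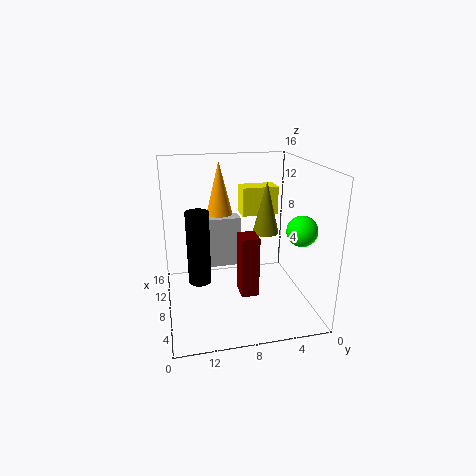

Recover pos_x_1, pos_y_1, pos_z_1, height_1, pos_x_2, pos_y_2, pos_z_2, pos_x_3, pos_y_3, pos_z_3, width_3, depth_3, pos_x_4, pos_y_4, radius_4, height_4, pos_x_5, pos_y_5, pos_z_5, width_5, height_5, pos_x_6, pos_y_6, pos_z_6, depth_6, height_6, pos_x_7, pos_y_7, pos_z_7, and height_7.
pos_x_1 = 1.5, pos_y_1 = 13, pos_z_1 = 7, height_1 = 6.5, pos_x_2 = 2.5, pos_y_2 = 3, pos_z_2 = 10.5, pos_x_3 = 12, pos_y_3 = 2, pos_z_3 = 9, width_3 = 2.5, depth_3 = 4.5, pos_x_4 = 9, pos_y_4 = 4.5, radius_4 = 1.5, height_4 = 6, pos_x_5 = 6, pos_y_5 = 6, pos_z_5 = 1.5, width_5 = 2.5, height_5 = 7, pos_x_6 = 13, pos_y_6 = 6.5, pos_z_6 = 2, depth_6 = 4, height_6 = 6.5, pos_x_7 = 11, pos_y_7 = 9.5, pos_z_7 = 10, height_7 = 6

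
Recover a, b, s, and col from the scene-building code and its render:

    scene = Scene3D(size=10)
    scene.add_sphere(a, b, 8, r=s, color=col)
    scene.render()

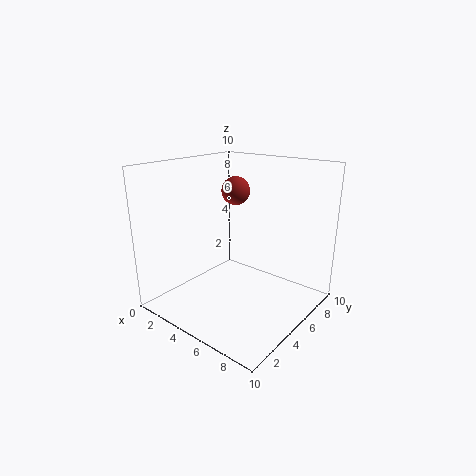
a = 4
b = 6
s = 1
col = 'brown'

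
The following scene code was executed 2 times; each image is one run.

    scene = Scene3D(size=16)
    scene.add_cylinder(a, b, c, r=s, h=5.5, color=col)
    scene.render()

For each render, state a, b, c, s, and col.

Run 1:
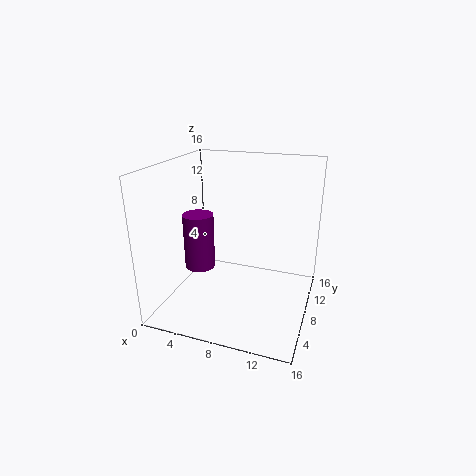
a = 5.5, b = 3.5, c = 6.5, s = 1.5, col = 'purple'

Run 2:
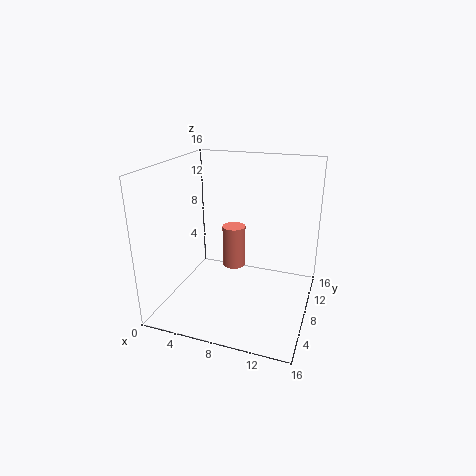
a = 5.5, b = 13.5, c = 1.5, s = 1.5, col = 'salmon'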